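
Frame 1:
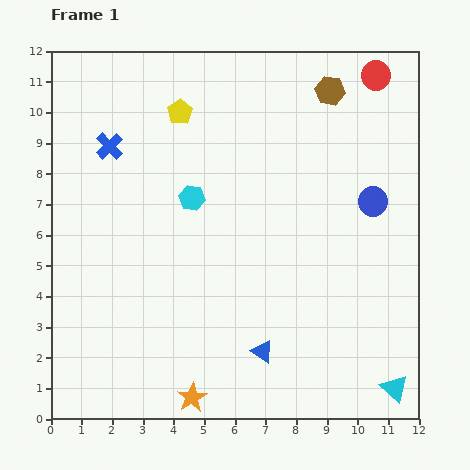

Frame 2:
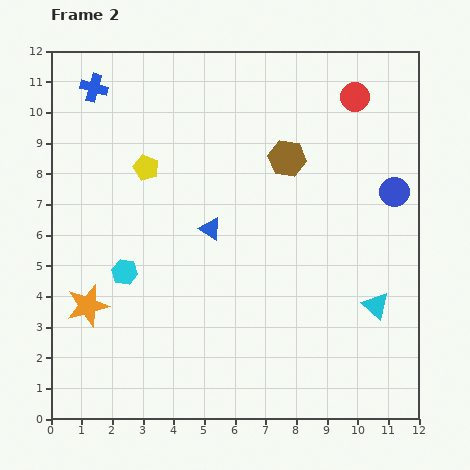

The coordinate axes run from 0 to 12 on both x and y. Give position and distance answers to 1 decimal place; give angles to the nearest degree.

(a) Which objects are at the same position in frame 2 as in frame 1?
none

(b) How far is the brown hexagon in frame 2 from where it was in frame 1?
2.6

The brown hexagon moved from (9.1, 10.7) to (7.7, 8.5), a distance of √(1.4² + 2.2²) ≈ 2.6.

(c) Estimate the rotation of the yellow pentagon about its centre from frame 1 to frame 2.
18° counter-clockwise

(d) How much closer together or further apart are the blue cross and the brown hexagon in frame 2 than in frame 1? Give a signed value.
-0.7

Distance in frame 1: 7.4. Distance in frame 2: 6.7.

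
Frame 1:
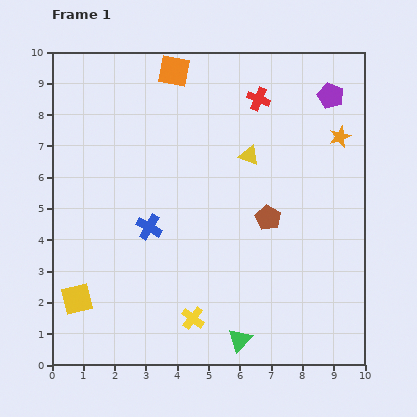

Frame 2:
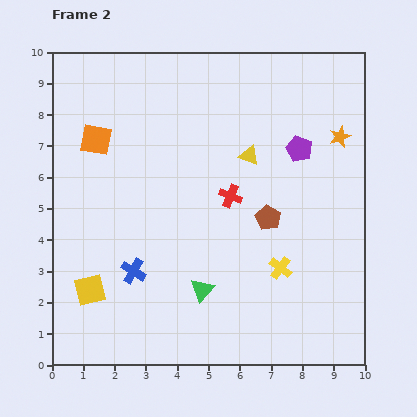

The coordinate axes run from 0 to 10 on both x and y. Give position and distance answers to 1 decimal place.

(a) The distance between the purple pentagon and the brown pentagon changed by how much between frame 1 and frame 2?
-2.0

Distance in frame 1: 4.4. Distance in frame 2: 2.4.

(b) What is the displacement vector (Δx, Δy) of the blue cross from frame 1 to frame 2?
(-0.5, -1.4)

The blue cross was at (3.1, 4.4) in frame 1 and (2.6, 3.0) in frame 2.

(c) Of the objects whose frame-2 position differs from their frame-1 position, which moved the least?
the yellow square

(moved 0.5)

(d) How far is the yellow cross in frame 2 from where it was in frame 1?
3.2

The yellow cross moved from (4.5, 1.5) to (7.3, 3.1), a distance of √(2.8² + 1.6²) ≈ 3.2.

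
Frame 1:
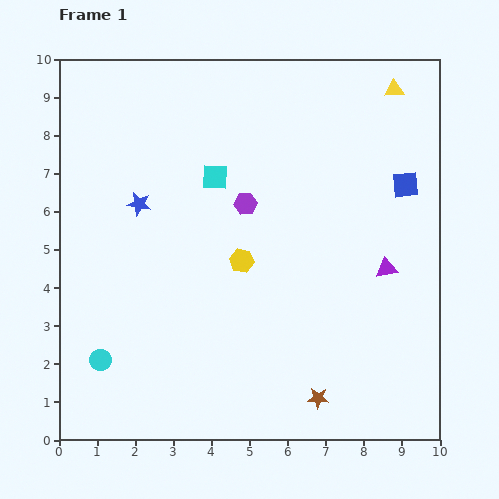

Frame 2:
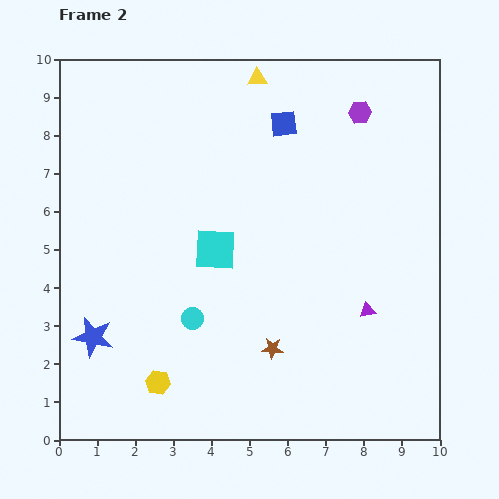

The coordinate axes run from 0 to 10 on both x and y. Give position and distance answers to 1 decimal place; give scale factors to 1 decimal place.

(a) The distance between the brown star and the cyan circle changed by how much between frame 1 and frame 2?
-3.6

Distance in frame 1: 5.8. Distance in frame 2: 2.2.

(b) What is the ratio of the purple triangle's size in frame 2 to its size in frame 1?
0.7×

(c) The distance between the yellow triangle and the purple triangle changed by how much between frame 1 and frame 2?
+2.1

Distance in frame 1: 4.7. Distance in frame 2: 6.8.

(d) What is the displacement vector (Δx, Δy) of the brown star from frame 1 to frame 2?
(-1.2, 1.3)

The brown star was at (6.8, 1.1) in frame 1 and (5.6, 2.4) in frame 2.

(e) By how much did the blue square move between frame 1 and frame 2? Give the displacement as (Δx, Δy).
(-3.2, 1.6)

The blue square was at (9.1, 6.7) in frame 1 and (5.9, 8.3) in frame 2.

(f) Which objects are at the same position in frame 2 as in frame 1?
none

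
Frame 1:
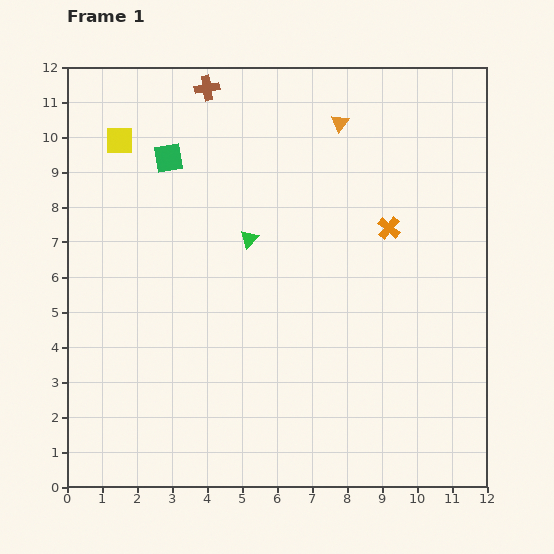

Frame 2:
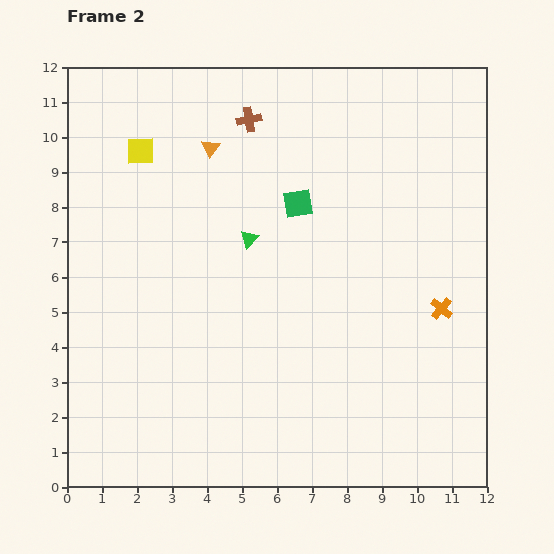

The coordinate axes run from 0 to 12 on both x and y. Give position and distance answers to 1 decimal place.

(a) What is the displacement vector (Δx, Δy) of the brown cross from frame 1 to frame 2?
(1.2, -0.9)

The brown cross was at (4.0, 11.4) in frame 1 and (5.2, 10.5) in frame 2.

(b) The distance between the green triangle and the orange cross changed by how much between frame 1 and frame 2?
+1.9

Distance in frame 1: 4.0. Distance in frame 2: 5.9.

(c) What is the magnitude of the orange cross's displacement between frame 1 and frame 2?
2.7

The orange cross moved from (9.2, 7.4) to (10.7, 5.1), a distance of √(1.5² + 2.3²) ≈ 2.7.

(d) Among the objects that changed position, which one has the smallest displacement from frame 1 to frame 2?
the yellow square

(moved 0.7)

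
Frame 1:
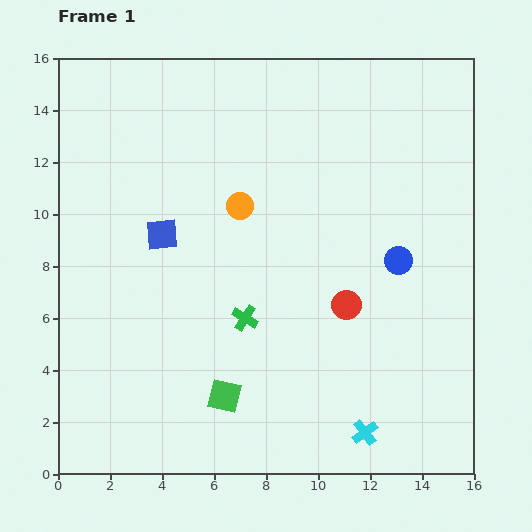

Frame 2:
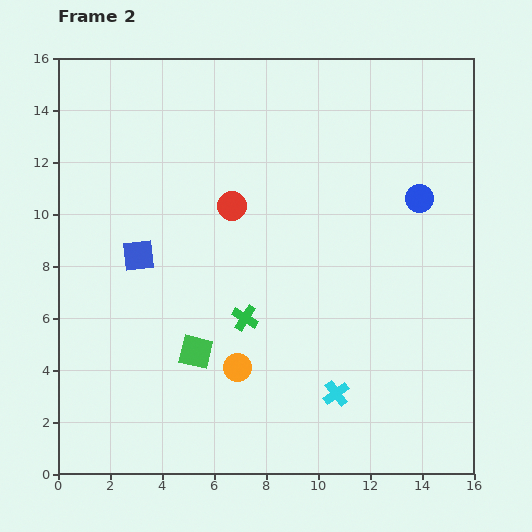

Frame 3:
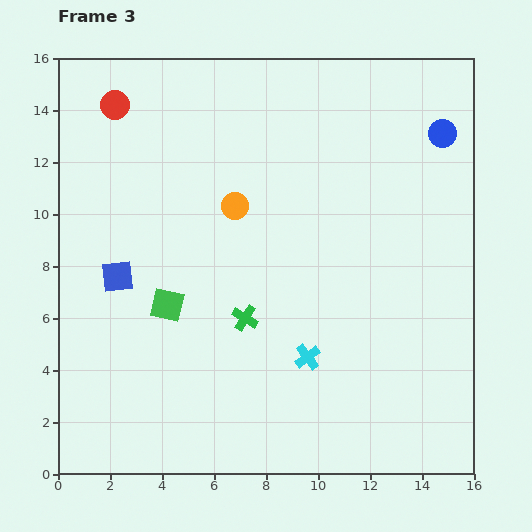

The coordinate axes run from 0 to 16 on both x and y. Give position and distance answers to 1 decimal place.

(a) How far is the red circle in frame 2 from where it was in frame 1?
5.8

The red circle moved from (11.1, 6.5) to (6.7, 10.3), a distance of √(4.4² + 3.8²) ≈ 5.8.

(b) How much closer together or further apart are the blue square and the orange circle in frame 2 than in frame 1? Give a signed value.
+2.5

Distance in frame 1: 3.2. Distance in frame 2: 5.7.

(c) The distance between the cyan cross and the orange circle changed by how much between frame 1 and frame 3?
-3.5

Distance in frame 1: 9.9. Distance in frame 3: 6.4.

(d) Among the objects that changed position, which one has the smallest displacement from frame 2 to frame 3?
the blue square

(moved 1.1)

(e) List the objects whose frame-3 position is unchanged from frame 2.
the green cross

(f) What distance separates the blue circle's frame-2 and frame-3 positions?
2.7

The blue circle moved from (13.9, 10.6) to (14.8, 13.1), a distance of √(0.9² + 2.5²) ≈ 2.7.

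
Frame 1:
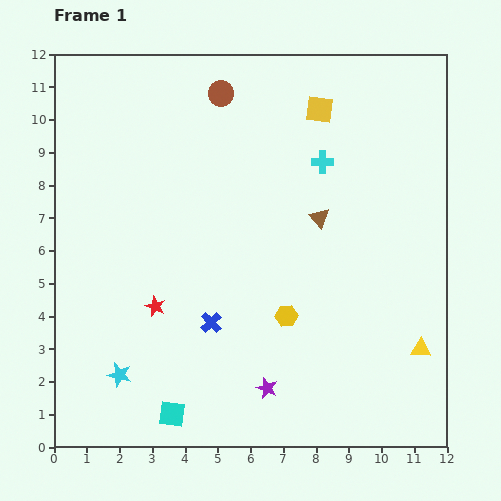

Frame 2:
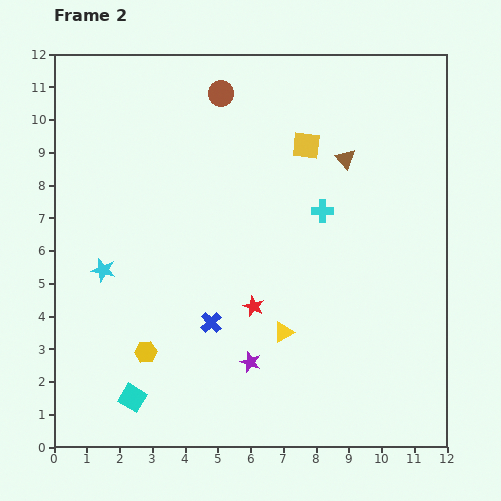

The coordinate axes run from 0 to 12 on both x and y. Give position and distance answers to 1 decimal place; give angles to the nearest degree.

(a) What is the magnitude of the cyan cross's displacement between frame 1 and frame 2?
1.5

The cyan cross moved from (8.2, 8.7) to (8.2, 7.2), a distance of √(0.0² + 1.5²) ≈ 1.5.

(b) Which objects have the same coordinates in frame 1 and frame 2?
the brown circle, the blue cross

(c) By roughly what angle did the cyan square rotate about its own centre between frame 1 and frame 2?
23° clockwise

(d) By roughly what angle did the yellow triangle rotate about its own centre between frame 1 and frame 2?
31° counter-clockwise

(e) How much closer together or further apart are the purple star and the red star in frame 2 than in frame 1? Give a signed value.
-2.5

Distance in frame 1: 4.2. Distance in frame 2: 1.7.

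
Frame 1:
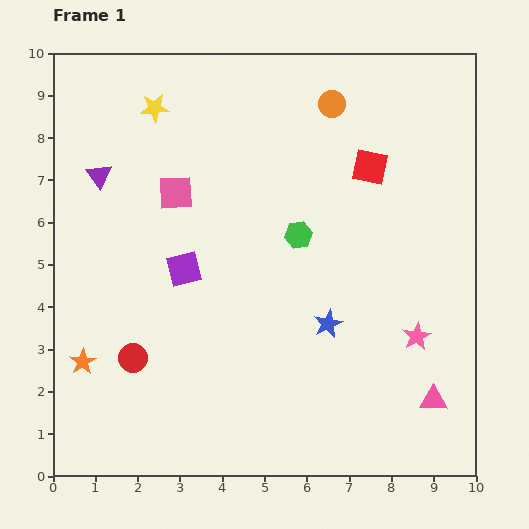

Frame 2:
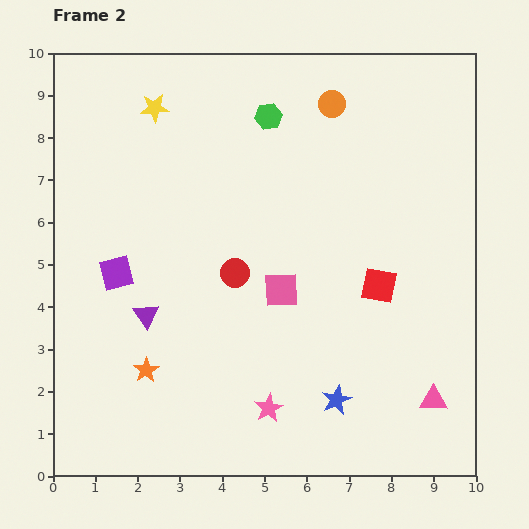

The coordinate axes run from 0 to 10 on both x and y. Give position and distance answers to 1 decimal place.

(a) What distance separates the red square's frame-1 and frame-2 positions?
2.8

The red square moved from (7.5, 7.3) to (7.7, 4.5), a distance of √(0.2² + 2.8²) ≈ 2.8.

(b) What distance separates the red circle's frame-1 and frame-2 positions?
3.1

The red circle moved from (1.9, 2.8) to (4.3, 4.8), a distance of √(2.4² + 2.0²) ≈ 3.1.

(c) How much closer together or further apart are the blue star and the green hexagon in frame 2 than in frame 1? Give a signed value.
+4.7

Distance in frame 1: 2.2. Distance in frame 2: 6.9.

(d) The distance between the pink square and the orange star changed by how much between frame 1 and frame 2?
-0.9

Distance in frame 1: 4.6. Distance in frame 2: 3.7.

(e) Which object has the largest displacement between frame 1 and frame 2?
the pink star

(moved 3.9; next 3.5)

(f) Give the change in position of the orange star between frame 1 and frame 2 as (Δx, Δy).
(1.5, -0.2)

The orange star was at (0.7, 2.7) in frame 1 and (2.2, 2.5) in frame 2.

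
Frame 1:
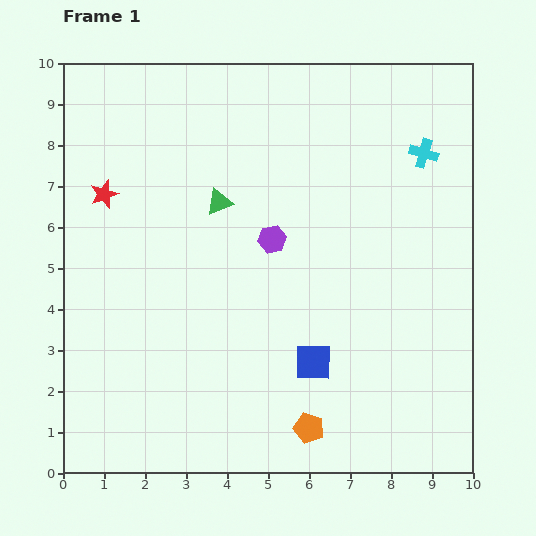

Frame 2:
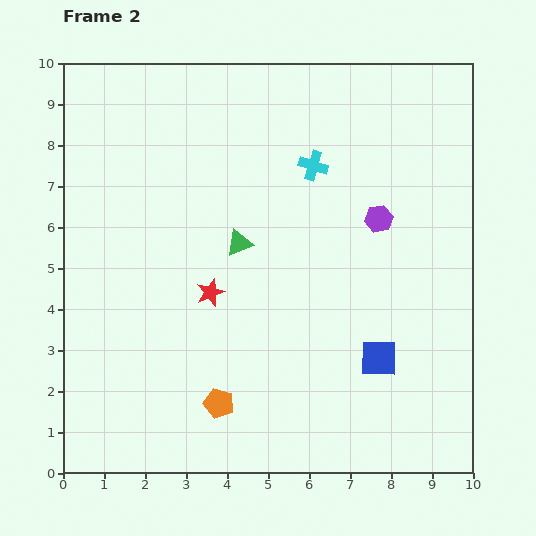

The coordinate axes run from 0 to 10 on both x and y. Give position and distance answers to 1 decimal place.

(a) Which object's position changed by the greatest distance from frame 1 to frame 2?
the red star

(moved 3.5; next 2.7)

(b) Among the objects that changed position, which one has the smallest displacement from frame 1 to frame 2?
the green triangle

(moved 1.1)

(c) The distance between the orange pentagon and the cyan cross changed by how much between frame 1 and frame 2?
-1.1

Distance in frame 1: 7.3. Distance in frame 2: 6.2.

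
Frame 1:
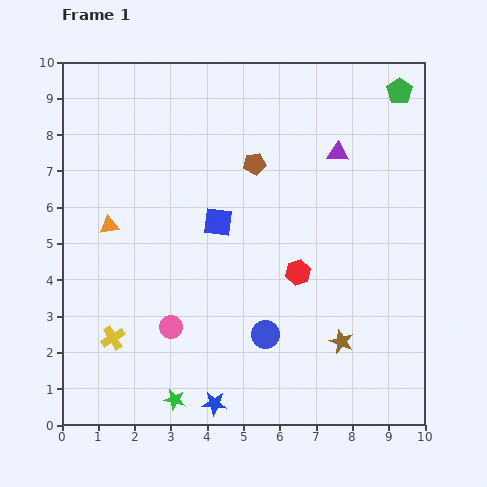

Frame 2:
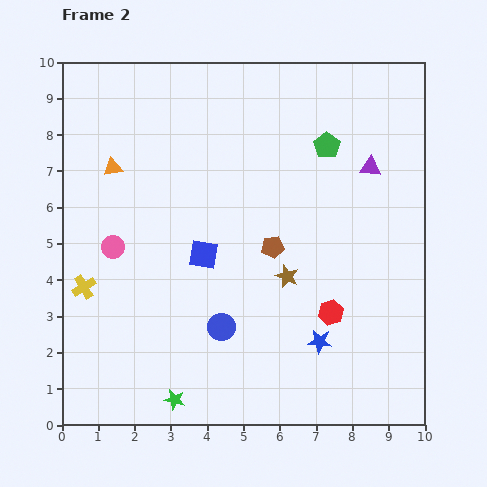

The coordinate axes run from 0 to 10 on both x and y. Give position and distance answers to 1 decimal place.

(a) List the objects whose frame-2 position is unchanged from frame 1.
the green star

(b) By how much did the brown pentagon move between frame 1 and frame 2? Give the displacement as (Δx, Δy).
(0.5, -2.3)

The brown pentagon was at (5.3, 7.2) in frame 1 and (5.8, 4.9) in frame 2.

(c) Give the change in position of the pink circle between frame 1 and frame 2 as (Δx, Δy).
(-1.6, 2.2)

The pink circle was at (3.0, 2.7) in frame 1 and (1.4, 4.9) in frame 2.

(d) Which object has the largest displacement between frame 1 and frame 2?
the blue star

(moved 3.4; next 2.7)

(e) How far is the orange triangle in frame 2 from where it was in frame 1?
1.6

The orange triangle moved from (1.3, 5.5) to (1.4, 7.1), a distance of √(0.1² + 1.6²) ≈ 1.6.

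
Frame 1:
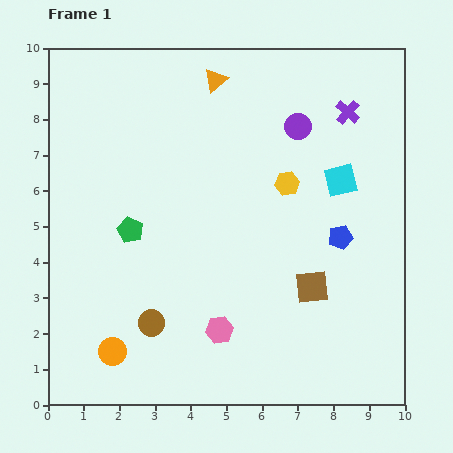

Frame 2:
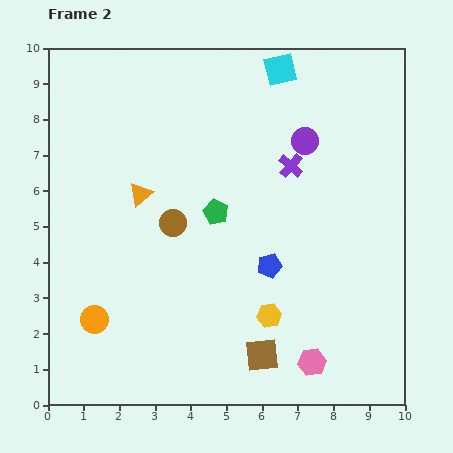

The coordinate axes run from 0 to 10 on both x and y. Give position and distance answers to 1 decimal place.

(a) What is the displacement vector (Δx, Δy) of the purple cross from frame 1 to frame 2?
(-1.6, -1.5)

The purple cross was at (8.4, 8.2) in frame 1 and (6.8, 6.7) in frame 2.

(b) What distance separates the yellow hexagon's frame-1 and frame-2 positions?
3.7

The yellow hexagon moved from (6.7, 6.2) to (6.2, 2.5), a distance of √(0.5² + 3.7²) ≈ 3.7.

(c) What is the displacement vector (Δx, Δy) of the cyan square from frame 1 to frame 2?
(-1.7, 3.1)

The cyan square was at (8.2, 6.3) in frame 1 and (6.5, 9.4) in frame 2.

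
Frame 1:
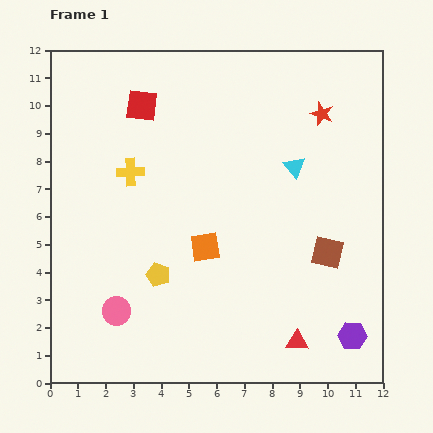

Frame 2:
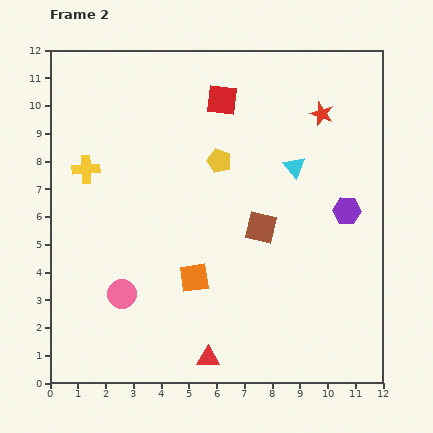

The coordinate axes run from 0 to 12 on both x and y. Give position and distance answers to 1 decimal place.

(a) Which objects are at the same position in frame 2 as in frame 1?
the cyan triangle, the red star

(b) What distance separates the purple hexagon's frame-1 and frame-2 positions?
4.5

The purple hexagon moved from (10.9, 1.7) to (10.7, 6.2), a distance of √(0.2² + 4.5²) ≈ 4.5.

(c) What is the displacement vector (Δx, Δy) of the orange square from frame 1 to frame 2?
(-0.4, -1.1)

The orange square was at (5.6, 4.9) in frame 1 and (5.2, 3.8) in frame 2.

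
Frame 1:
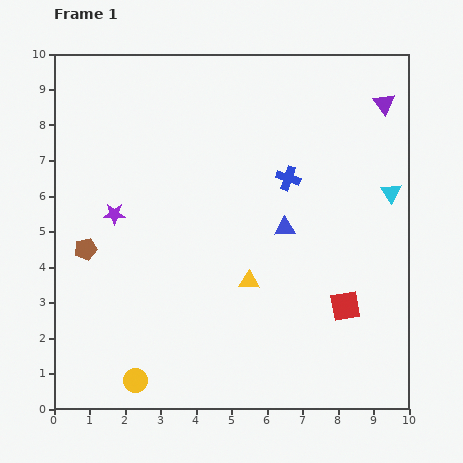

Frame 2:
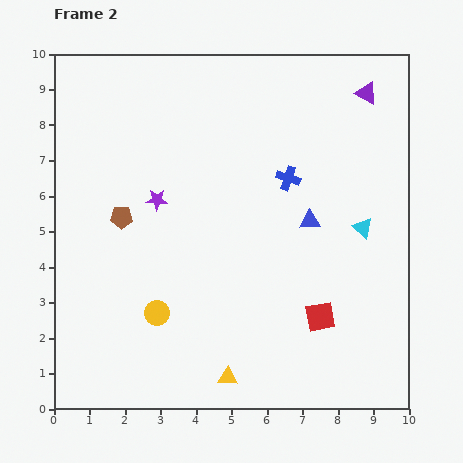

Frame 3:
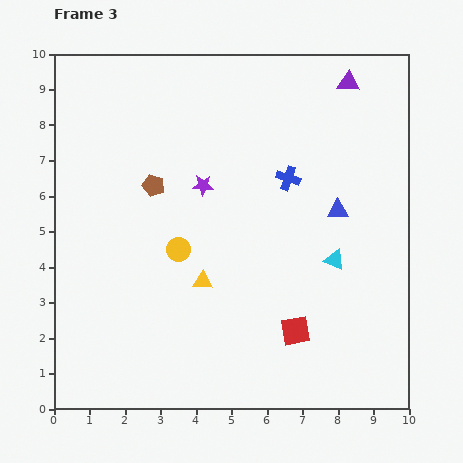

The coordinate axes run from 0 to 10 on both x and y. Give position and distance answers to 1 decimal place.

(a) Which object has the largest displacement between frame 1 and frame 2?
the yellow triangle

(moved 2.8; next 2.0)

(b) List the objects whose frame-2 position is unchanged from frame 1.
the blue cross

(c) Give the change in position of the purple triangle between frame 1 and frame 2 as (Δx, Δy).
(-0.5, 0.3)

The purple triangle was at (9.3, 8.6) in frame 1 and (8.8, 8.9) in frame 2.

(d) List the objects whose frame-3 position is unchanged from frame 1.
the blue cross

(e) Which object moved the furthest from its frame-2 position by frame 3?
the yellow triangle

(moved 2.8; next 1.9)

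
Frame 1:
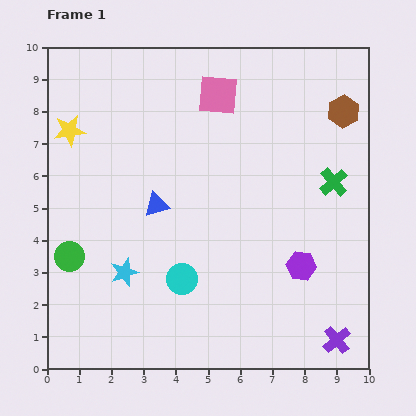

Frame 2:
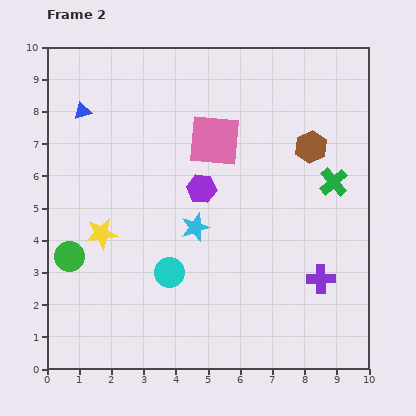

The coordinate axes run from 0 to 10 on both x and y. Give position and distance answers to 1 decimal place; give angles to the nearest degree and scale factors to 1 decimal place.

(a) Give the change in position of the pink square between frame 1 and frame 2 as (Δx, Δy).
(-0.1, -1.4)

The pink square was at (5.3, 8.5) in frame 1 and (5.2, 7.1) in frame 2.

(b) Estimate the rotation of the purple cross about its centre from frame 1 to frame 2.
39° clockwise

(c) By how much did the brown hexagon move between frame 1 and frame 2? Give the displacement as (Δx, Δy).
(-1.0, -1.1)

The brown hexagon was at (9.2, 8.0) in frame 1 and (8.2, 6.9) in frame 2.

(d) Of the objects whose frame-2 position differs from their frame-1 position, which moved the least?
the cyan circle

(moved 0.4)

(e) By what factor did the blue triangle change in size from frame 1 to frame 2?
0.7×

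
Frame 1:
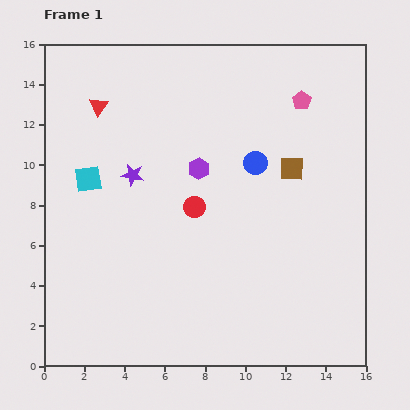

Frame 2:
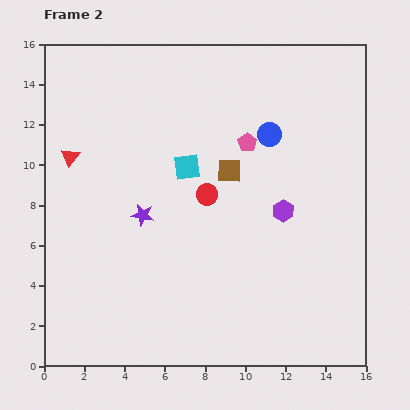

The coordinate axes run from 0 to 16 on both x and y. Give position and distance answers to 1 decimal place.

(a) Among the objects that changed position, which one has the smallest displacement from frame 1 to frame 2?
the red circle

(moved 0.8)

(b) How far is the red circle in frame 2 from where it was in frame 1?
0.8

The red circle moved from (7.5, 7.9) to (8.1, 8.5), a distance of √(0.6² + 0.6²) ≈ 0.8.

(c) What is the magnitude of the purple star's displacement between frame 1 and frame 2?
2.1

The purple star moved from (4.4, 9.5) to (4.9, 7.5), a distance of √(0.5² + 2.0²) ≈ 2.1.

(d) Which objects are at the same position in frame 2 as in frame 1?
none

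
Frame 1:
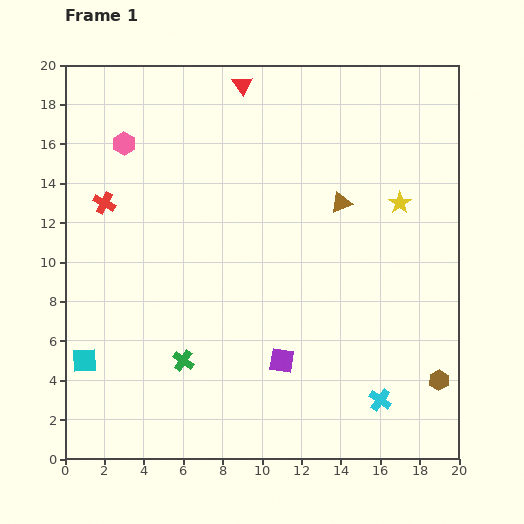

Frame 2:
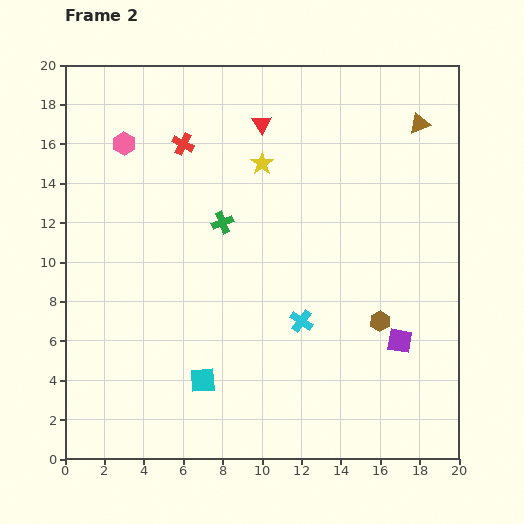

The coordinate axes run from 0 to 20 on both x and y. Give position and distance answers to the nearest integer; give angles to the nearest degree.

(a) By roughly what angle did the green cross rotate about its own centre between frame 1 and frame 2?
34° clockwise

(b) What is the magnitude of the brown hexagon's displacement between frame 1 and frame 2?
4

The brown hexagon moved from (19, 4) to (16, 7), a distance of √(3² + 3²) ≈ 4.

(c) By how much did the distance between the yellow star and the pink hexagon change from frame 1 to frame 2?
-7

Distance in frame 1: 14. Distance in frame 2: 7.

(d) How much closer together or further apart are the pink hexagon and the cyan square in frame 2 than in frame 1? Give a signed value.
+2

Distance in frame 1: 11. Distance in frame 2: 13.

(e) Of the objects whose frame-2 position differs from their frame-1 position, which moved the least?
the red triangle

(moved 2)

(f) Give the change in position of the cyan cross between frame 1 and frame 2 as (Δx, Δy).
(-4, 4)

The cyan cross was at (16, 3) in frame 1 and (12, 7) in frame 2.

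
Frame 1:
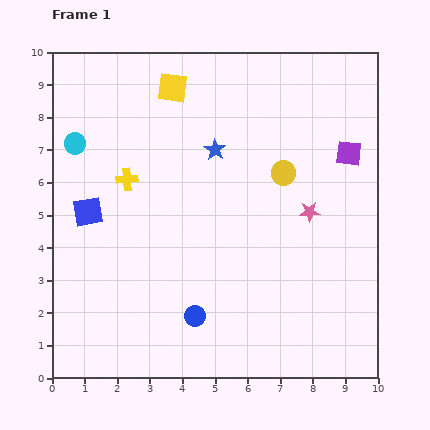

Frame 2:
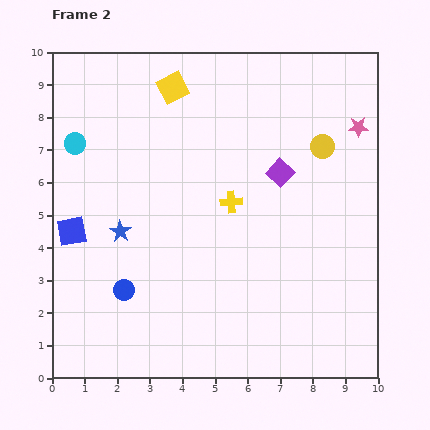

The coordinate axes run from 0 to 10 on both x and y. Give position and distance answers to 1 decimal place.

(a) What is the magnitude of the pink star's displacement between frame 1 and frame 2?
3.0

The pink star moved from (7.9, 5.1) to (9.4, 7.7), a distance of √(1.5² + 2.6²) ≈ 3.0.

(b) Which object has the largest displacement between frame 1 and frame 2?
the blue star

(moved 3.8; next 3.3)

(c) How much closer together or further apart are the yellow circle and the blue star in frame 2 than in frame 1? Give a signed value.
+4.5

Distance in frame 1: 2.2. Distance in frame 2: 6.7.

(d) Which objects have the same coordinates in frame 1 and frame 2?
the yellow square, the cyan circle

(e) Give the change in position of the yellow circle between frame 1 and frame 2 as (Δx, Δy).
(1.2, 0.8)

The yellow circle was at (7.1, 6.3) in frame 1 and (8.3, 7.1) in frame 2.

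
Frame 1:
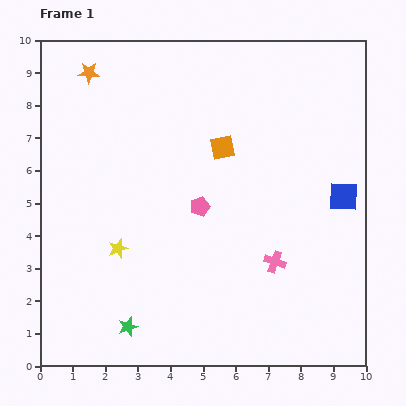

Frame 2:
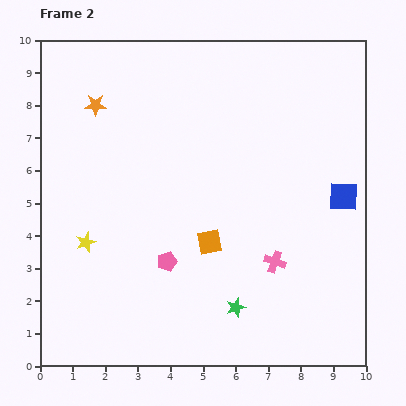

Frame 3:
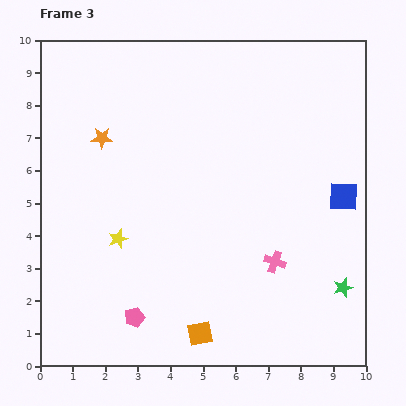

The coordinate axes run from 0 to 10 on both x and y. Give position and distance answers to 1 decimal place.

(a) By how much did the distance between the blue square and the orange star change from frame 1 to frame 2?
-0.6

Distance in frame 1: 8.7. Distance in frame 2: 8.1.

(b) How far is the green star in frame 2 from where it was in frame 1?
3.4

The green star moved from (2.7, 1.2) to (6.0, 1.8), a distance of √(3.3² + 0.6²) ≈ 3.4.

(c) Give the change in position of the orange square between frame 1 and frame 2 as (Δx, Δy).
(-0.4, -2.9)

The orange square was at (5.6, 6.7) in frame 1 and (5.2, 3.8) in frame 2.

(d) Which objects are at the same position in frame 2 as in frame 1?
the blue square, the pink cross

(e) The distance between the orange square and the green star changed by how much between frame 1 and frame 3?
-1.6

Distance in frame 1: 6.2. Distance in frame 3: 4.6.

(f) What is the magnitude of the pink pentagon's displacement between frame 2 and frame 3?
2.0

The pink pentagon moved from (3.9, 3.2) to (2.9, 1.5), a distance of √(1.0² + 1.7²) ≈ 2.0.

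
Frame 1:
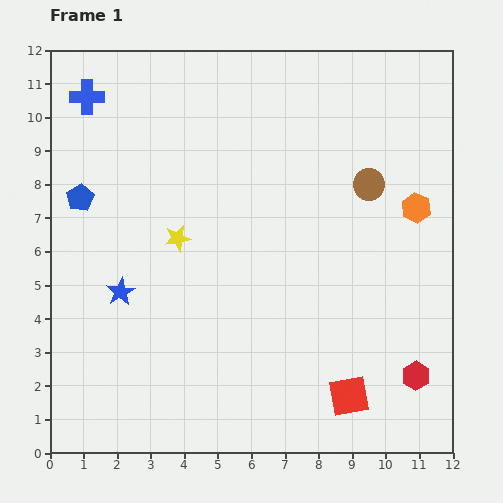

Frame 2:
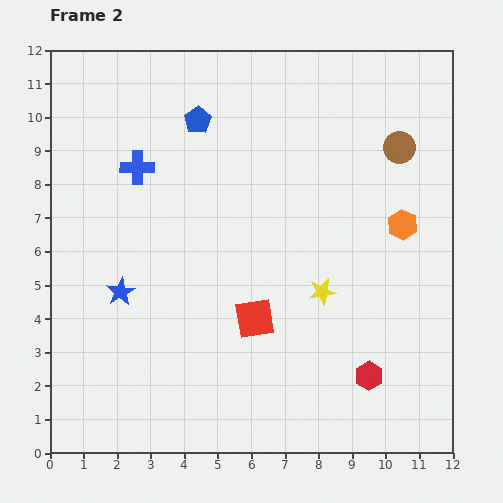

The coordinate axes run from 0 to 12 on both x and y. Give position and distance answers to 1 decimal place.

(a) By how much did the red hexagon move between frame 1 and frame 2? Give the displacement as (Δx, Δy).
(-1.4, 0.0)

The red hexagon was at (10.9, 2.3) in frame 1 and (9.5, 2.3) in frame 2.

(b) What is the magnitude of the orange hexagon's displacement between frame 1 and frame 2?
0.6

The orange hexagon moved from (10.9, 7.3) to (10.5, 6.8), a distance of √(0.4² + 0.5²) ≈ 0.6.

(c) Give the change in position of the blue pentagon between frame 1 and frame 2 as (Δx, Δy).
(3.5, 2.3)

The blue pentagon was at (0.9, 7.6) in frame 1 and (4.4, 9.9) in frame 2.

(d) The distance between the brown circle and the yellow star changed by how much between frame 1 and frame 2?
-1.0

Distance in frame 1: 5.9. Distance in frame 2: 4.9.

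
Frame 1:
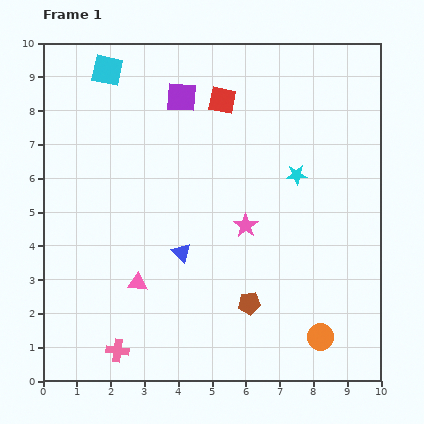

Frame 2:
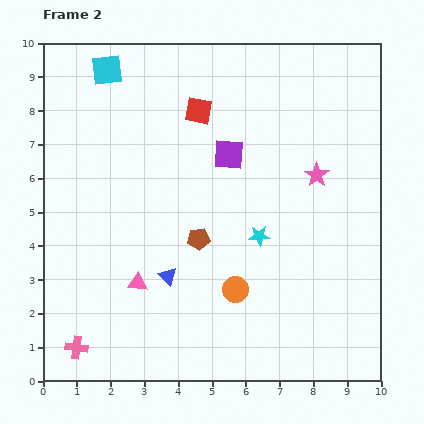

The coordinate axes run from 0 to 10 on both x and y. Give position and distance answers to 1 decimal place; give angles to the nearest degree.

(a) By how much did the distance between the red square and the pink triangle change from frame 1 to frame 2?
-0.6

Distance in frame 1: 6.0. Distance in frame 2: 5.4.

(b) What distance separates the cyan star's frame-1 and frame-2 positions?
2.1

The cyan star moved from (7.5, 6.1) to (6.4, 4.3), a distance of √(1.1² + 1.8²) ≈ 2.1.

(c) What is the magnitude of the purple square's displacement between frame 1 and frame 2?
2.2

The purple square moved from (4.1, 8.4) to (5.5, 6.7), a distance of √(1.4² + 1.7²) ≈ 2.2.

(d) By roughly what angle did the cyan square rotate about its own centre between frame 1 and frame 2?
20° counter-clockwise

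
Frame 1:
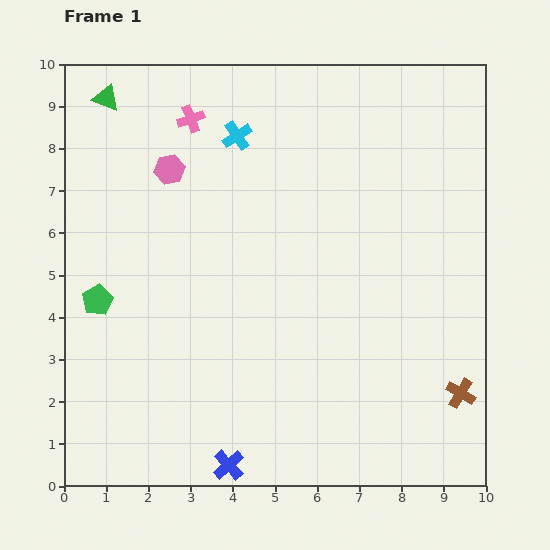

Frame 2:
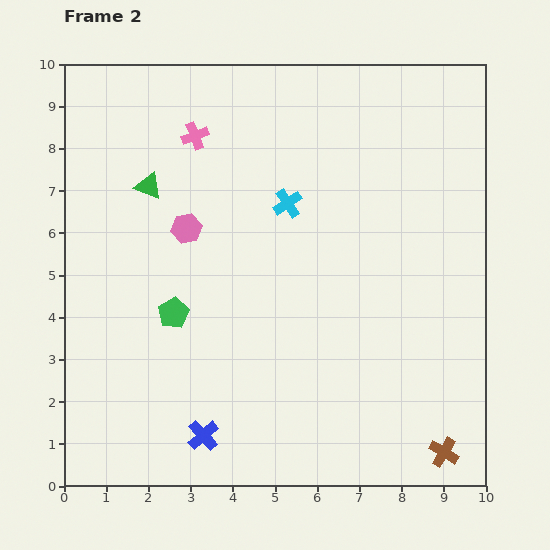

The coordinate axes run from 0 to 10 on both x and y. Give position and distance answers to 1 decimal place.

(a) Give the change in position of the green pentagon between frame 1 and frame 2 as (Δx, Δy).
(1.8, -0.3)

The green pentagon was at (0.8, 4.4) in frame 1 and (2.6, 4.1) in frame 2.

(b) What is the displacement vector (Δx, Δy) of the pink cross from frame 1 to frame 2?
(0.1, -0.4)

The pink cross was at (3.0, 8.7) in frame 1 and (3.1, 8.3) in frame 2.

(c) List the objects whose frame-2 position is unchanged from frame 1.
none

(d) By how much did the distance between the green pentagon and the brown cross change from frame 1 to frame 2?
-1.7

Distance in frame 1: 8.9. Distance in frame 2: 7.2.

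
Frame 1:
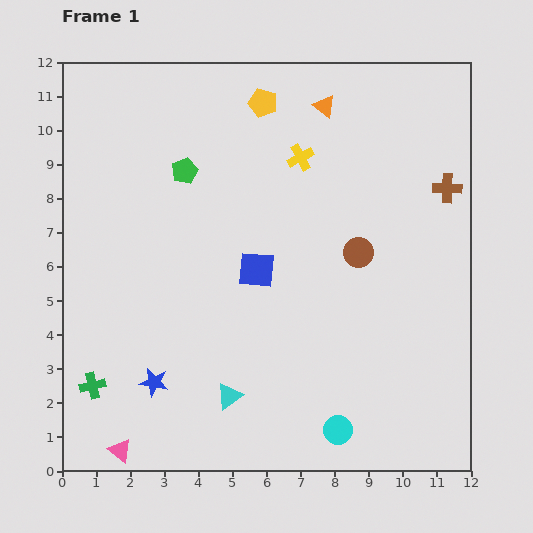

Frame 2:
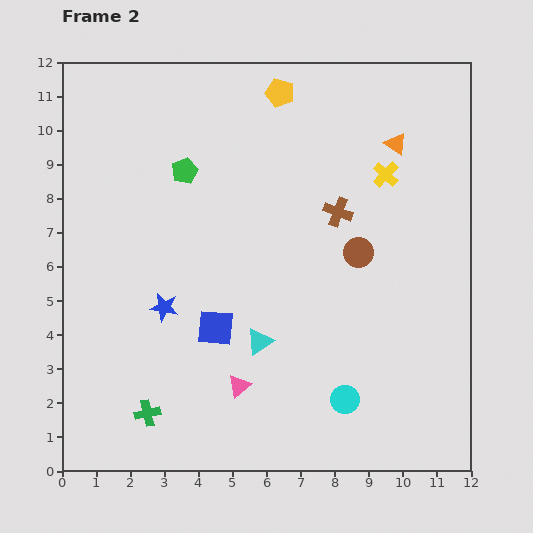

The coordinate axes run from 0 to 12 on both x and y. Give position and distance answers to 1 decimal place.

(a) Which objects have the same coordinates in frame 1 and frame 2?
the green pentagon, the brown circle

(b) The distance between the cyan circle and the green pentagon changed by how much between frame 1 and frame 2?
-0.6

Distance in frame 1: 8.8. Distance in frame 2: 8.2.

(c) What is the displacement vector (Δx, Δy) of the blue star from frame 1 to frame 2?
(0.3, 2.2)

The blue star was at (2.7, 2.6) in frame 1 and (3.0, 4.8) in frame 2.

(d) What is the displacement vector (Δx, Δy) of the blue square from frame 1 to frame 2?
(-1.2, -1.7)

The blue square was at (5.7, 5.9) in frame 1 and (4.5, 4.2) in frame 2.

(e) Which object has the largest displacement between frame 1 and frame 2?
the pink triangle

(moved 4.0; next 3.3)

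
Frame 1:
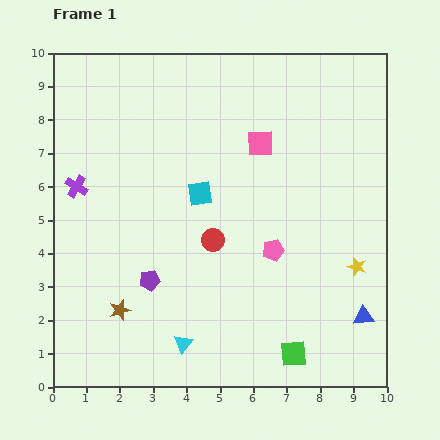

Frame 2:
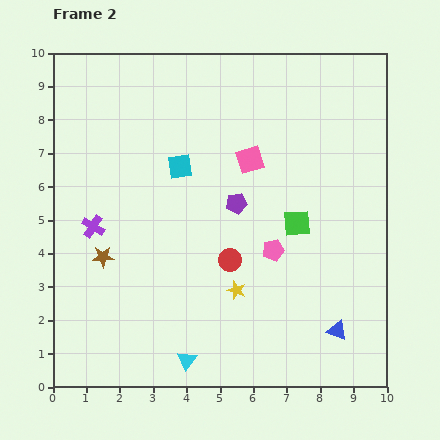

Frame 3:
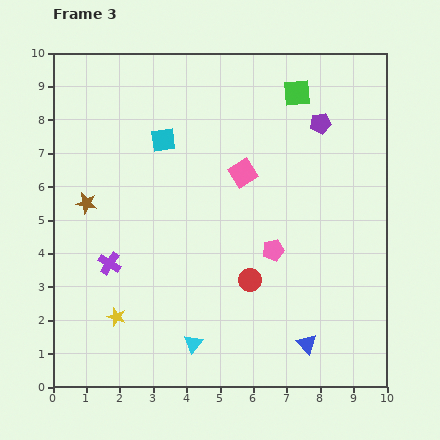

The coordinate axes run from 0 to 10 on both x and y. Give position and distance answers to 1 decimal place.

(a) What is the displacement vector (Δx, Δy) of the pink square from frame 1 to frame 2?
(-0.3, -0.5)

The pink square was at (6.2, 7.3) in frame 1 and (5.9, 6.8) in frame 2.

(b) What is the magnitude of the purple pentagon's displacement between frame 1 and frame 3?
6.9

The purple pentagon moved from (2.9, 3.2) to (8.0, 7.9), a distance of √(5.1² + 4.7²) ≈ 6.9.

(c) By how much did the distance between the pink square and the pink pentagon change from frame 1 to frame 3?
-0.7

Distance in frame 1: 3.2. Distance in frame 3: 2.5.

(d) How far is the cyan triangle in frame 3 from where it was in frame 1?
0.3

The cyan triangle moved from (3.9, 1.3) to (4.2, 1.3), a distance of √(0.3² + 0.0²) ≈ 0.3.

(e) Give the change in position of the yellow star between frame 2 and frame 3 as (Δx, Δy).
(-3.6, -0.8)

The yellow star was at (5.5, 2.9) in frame 2 and (1.9, 2.1) in frame 3.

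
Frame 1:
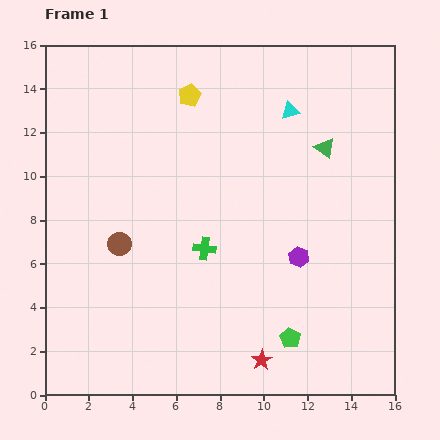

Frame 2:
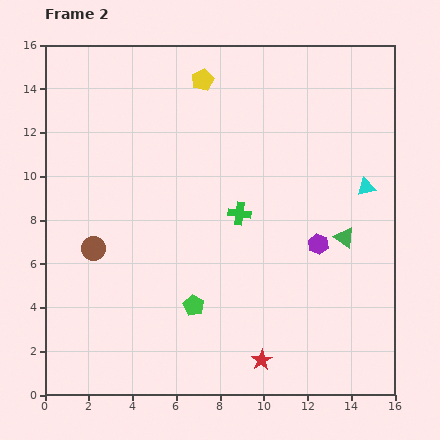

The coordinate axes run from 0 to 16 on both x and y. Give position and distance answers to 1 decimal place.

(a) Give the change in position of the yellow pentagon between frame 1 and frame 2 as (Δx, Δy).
(0.6, 0.7)

The yellow pentagon was at (6.6, 13.7) in frame 1 and (7.2, 14.4) in frame 2.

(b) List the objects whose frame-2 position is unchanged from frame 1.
the red star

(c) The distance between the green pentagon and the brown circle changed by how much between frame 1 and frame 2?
-3.6

Distance in frame 1: 8.9. Distance in frame 2: 5.3.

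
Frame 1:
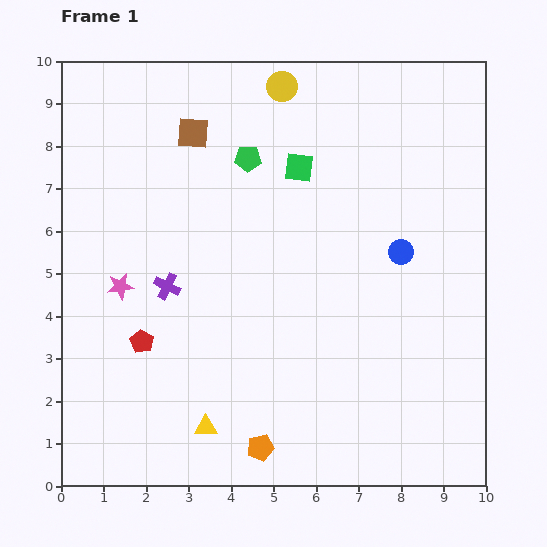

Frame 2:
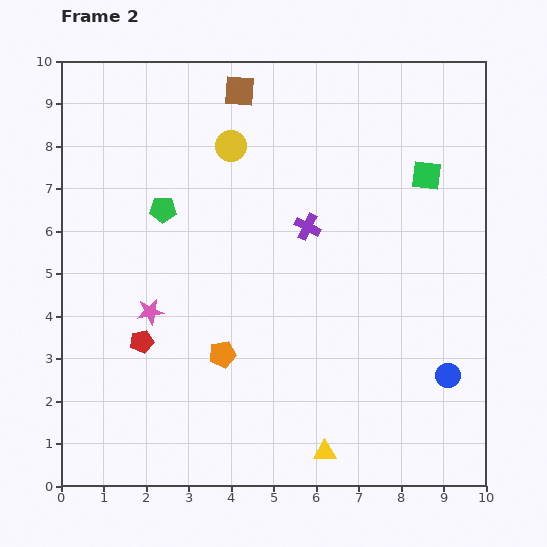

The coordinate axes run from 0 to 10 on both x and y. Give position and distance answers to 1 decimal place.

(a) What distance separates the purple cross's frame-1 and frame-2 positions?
3.6

The purple cross moved from (2.5, 4.7) to (5.8, 6.1), a distance of √(3.3² + 1.4²) ≈ 3.6.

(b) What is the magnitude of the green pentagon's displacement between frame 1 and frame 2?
2.3

The green pentagon moved from (4.4, 7.7) to (2.4, 6.5), a distance of √(2.0² + 1.2²) ≈ 2.3.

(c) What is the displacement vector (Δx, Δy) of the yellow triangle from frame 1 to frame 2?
(2.8, -0.6)

The yellow triangle was at (3.4, 1.4) in frame 1 and (6.2, 0.8) in frame 2.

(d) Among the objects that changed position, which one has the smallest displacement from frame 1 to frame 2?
the pink star

(moved 0.9)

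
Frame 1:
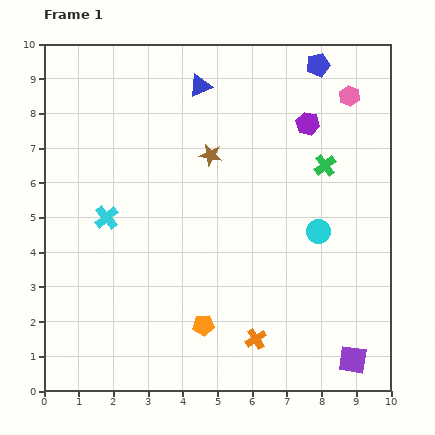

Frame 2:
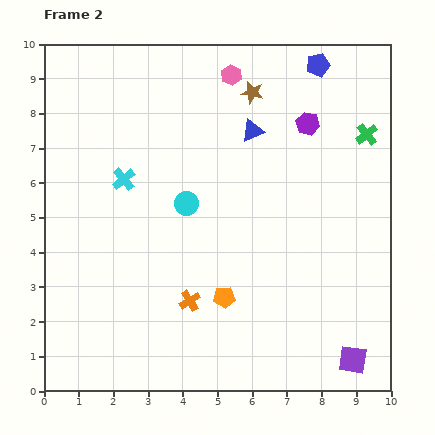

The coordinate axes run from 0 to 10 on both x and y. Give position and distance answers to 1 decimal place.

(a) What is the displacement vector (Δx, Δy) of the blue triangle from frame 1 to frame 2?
(1.5, -1.3)

The blue triangle was at (4.5, 8.8) in frame 1 and (6.0, 7.5) in frame 2.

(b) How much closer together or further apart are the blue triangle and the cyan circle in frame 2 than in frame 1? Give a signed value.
-2.6

Distance in frame 1: 5.4. Distance in frame 2: 2.8.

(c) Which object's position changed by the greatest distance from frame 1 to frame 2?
the cyan circle

(moved 3.9; next 3.5)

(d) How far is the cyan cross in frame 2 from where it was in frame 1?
1.2

The cyan cross moved from (1.8, 5.0) to (2.3, 6.1), a distance of √(0.5² + 1.1²) ≈ 1.2.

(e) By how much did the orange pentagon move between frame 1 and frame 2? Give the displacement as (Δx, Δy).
(0.6, 0.8)

The orange pentagon was at (4.6, 1.9) in frame 1 and (5.2, 2.7) in frame 2.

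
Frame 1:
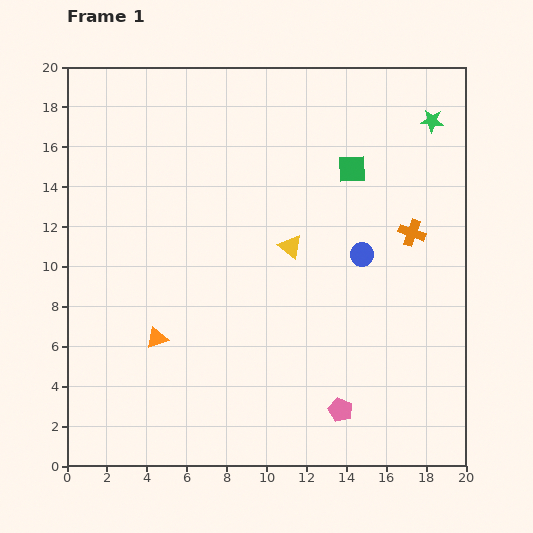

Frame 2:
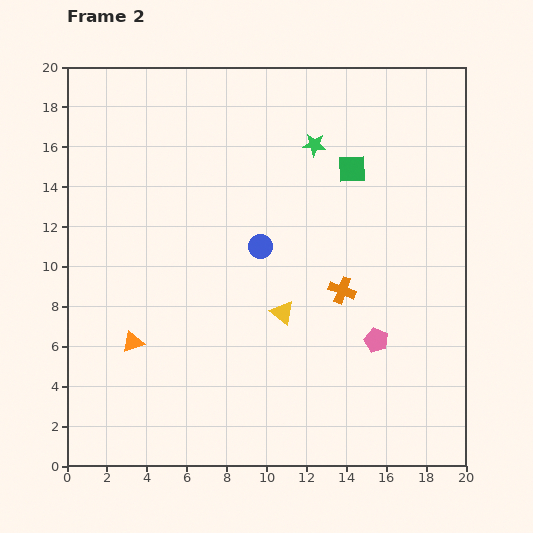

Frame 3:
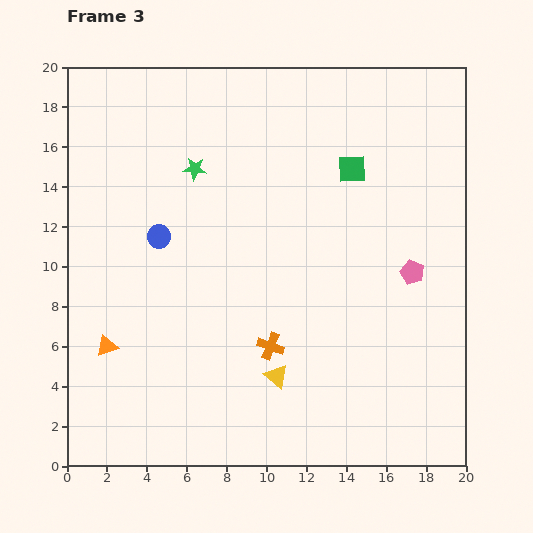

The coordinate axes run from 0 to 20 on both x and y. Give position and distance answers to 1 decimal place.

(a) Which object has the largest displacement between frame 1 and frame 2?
the green star

(moved 6.0; next 5.1)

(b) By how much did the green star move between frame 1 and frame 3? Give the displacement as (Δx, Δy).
(-11.9, -2.4)

The green star was at (18.3, 17.3) in frame 1 and (6.4, 14.9) in frame 3.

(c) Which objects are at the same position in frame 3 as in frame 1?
the green square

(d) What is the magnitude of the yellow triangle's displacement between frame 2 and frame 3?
3.2

The yellow triangle moved from (10.8, 7.7) to (10.5, 4.5), a distance of √(0.3² + 3.2²) ≈ 3.2.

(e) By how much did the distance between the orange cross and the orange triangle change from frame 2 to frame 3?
-2.6

Distance in frame 2: 10.8. Distance in frame 3: 8.2.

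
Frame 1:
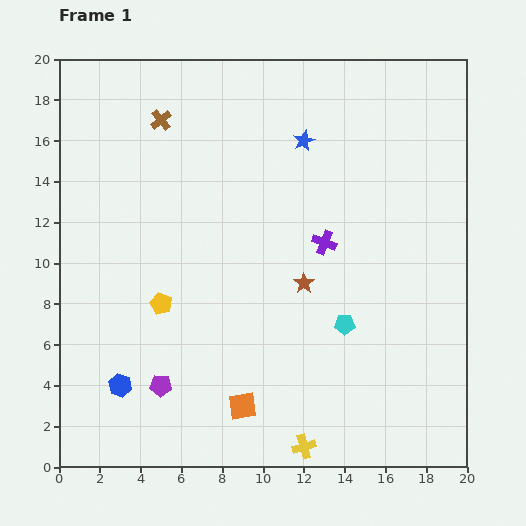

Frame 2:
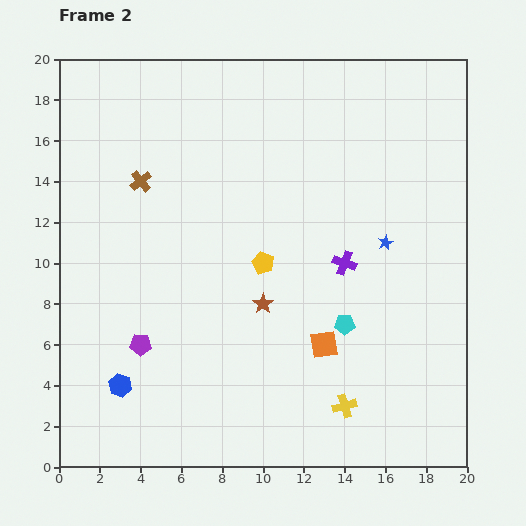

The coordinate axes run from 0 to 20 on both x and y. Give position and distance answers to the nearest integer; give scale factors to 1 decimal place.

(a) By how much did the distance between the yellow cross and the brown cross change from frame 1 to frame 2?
-2

Distance in frame 1: 17. Distance in frame 2: 15.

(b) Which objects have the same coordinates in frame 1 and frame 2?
the cyan pentagon, the blue hexagon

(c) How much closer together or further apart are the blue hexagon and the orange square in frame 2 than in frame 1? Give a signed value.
+4

Distance in frame 1: 6. Distance in frame 2: 10.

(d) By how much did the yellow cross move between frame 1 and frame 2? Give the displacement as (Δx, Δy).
(2, 2)

The yellow cross was at (12, 1) in frame 1 and (14, 3) in frame 2.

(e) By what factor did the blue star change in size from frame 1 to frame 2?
0.7×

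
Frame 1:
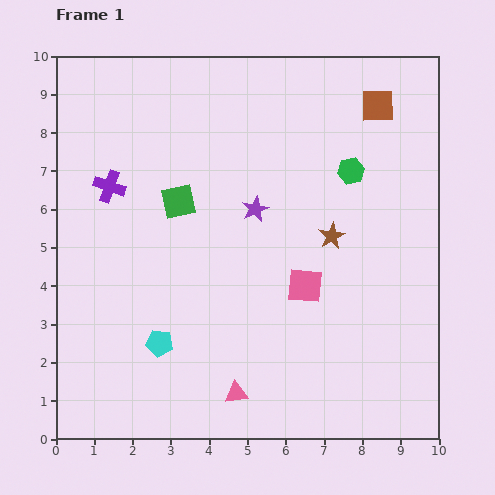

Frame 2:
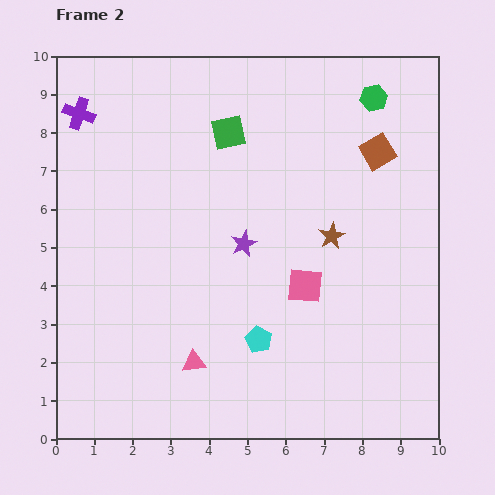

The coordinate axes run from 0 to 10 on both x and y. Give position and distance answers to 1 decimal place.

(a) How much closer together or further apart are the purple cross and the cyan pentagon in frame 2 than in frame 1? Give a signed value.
+3.2

Distance in frame 1: 4.3. Distance in frame 2: 7.5.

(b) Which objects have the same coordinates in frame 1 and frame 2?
the brown star, the pink square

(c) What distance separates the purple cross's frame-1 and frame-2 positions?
2.1

The purple cross moved from (1.4, 6.6) to (0.6, 8.5), a distance of √(0.8² + 1.9²) ≈ 2.1.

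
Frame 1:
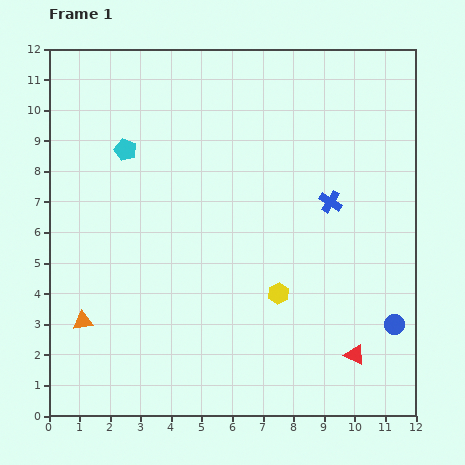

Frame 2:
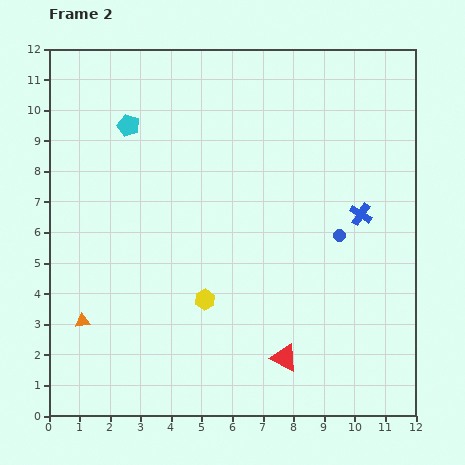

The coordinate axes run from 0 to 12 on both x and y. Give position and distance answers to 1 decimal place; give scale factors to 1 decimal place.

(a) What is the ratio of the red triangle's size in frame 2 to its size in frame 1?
1.3×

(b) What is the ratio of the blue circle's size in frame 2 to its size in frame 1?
0.6×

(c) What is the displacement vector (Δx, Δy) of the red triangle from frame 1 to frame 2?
(-2.3, -0.1)

The red triangle was at (10.0, 2.0) in frame 1 and (7.7, 1.9) in frame 2.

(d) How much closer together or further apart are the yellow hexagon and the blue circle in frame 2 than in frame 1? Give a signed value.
+1.0

Distance in frame 1: 3.9. Distance in frame 2: 4.9.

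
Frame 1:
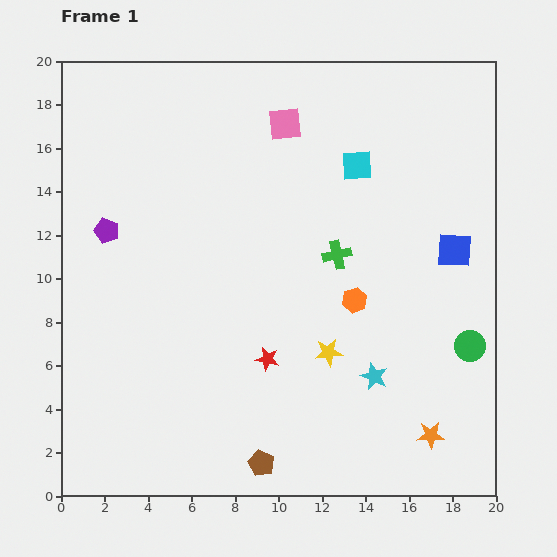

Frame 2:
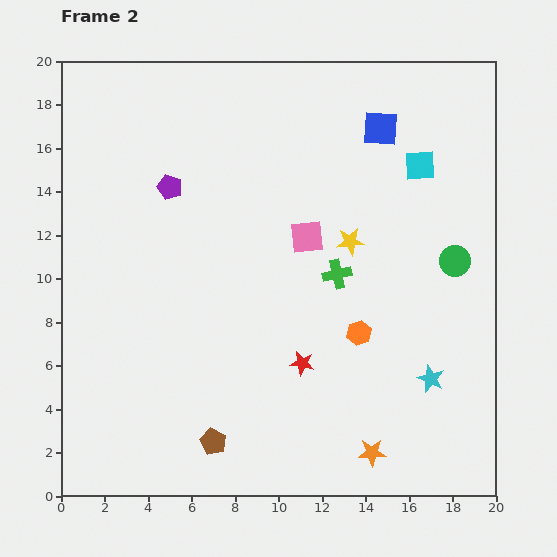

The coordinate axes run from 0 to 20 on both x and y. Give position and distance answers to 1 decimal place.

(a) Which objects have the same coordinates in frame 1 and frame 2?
none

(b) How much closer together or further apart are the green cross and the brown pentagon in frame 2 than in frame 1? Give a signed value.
-0.6

Distance in frame 1: 10.2. Distance in frame 2: 9.6.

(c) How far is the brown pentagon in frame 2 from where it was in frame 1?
2.4

The brown pentagon moved from (9.2, 1.5) to (7.0, 2.5), a distance of √(2.2² + 1.0²) ≈ 2.4.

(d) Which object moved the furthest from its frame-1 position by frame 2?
the blue square

(moved 6.6; next 5.3)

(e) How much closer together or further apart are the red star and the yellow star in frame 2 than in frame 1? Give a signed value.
+3.2

Distance in frame 1: 2.8. Distance in frame 2: 6.0.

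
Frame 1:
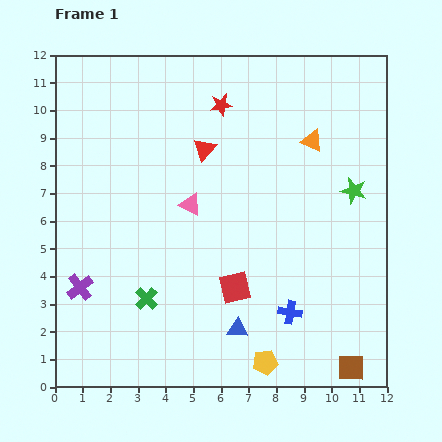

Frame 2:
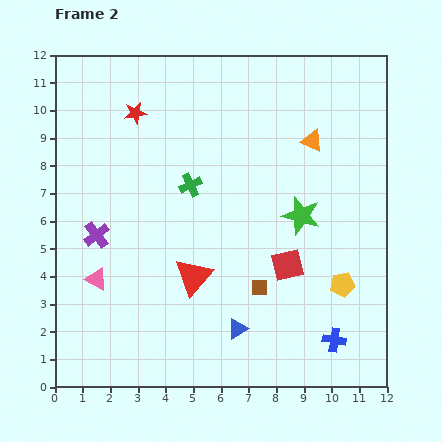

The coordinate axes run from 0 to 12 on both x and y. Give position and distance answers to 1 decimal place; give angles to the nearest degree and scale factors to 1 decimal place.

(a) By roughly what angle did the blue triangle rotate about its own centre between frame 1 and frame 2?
37° counter-clockwise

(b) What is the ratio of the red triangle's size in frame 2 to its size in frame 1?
1.6×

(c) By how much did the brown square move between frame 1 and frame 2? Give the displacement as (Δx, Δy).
(-3.3, 2.9)

The brown square was at (10.7, 0.7) in frame 1 and (7.4, 3.6) in frame 2.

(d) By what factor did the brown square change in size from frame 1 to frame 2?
0.6×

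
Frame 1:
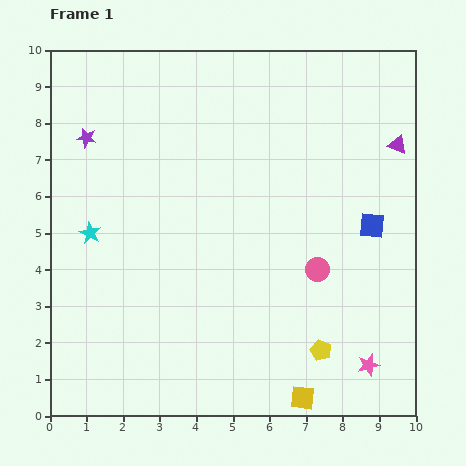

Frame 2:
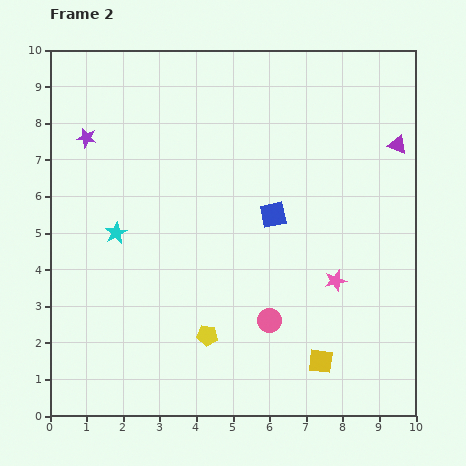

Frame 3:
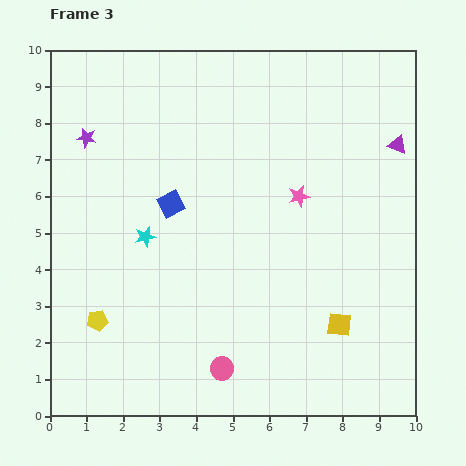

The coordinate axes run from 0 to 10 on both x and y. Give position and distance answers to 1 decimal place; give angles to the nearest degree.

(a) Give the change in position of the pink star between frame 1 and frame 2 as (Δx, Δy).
(-0.9, 2.3)

The pink star was at (8.7, 1.4) in frame 1 and (7.8, 3.7) in frame 2.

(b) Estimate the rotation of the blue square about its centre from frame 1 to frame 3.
32° counter-clockwise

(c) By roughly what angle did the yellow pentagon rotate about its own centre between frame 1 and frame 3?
30° counter-clockwise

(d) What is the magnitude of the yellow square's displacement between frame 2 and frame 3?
1.1

The yellow square moved from (7.4, 1.5) to (7.9, 2.5), a distance of √(0.5² + 1.0²) ≈ 1.1.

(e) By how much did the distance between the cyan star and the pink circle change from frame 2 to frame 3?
-0.6

Distance in frame 2: 4.8. Distance in frame 3: 4.2.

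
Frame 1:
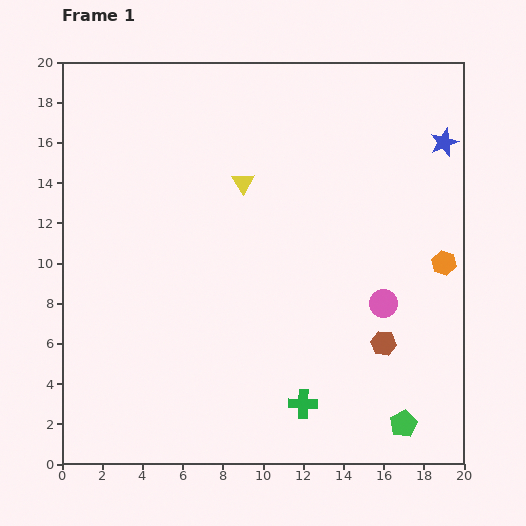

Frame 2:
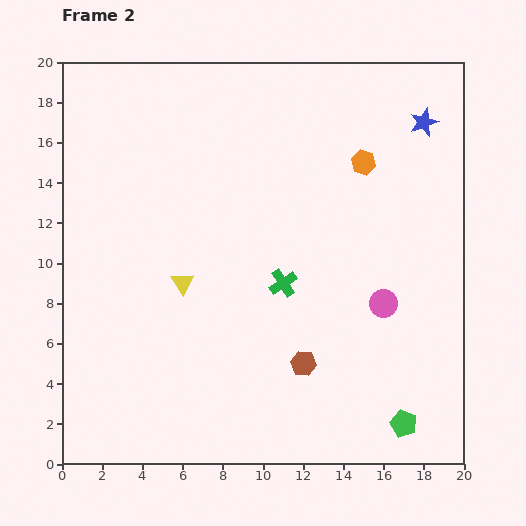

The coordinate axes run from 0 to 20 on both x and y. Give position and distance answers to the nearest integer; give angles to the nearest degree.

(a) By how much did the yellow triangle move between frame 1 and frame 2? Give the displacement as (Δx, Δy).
(-3, -5)

The yellow triangle was at (9, 14) in frame 1 and (6, 9) in frame 2.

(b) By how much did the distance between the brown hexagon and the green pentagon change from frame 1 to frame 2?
+2

Distance in frame 1: 4. Distance in frame 2: 6.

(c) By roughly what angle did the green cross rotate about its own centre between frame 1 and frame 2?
36° counter-clockwise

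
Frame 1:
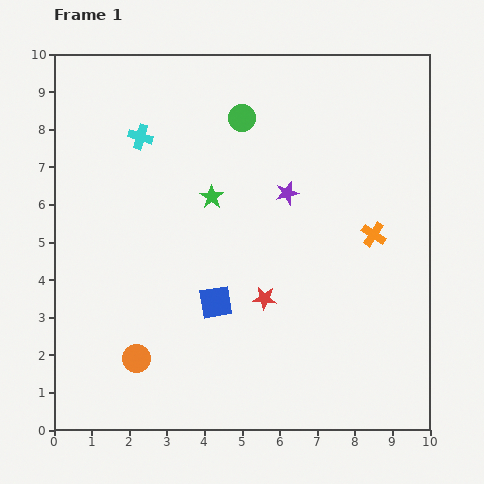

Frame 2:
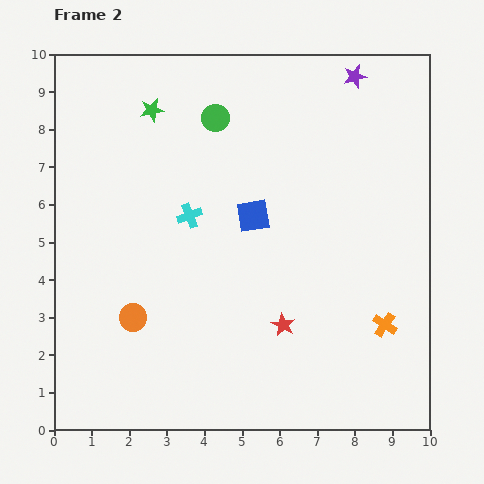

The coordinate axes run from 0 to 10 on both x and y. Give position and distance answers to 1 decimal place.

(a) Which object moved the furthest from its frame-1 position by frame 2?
the purple star

(moved 3.6; next 2.8)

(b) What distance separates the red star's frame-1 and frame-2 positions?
0.9

The red star moved from (5.6, 3.5) to (6.1, 2.8), a distance of √(0.5² + 0.7²) ≈ 0.9.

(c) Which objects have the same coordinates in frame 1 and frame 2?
none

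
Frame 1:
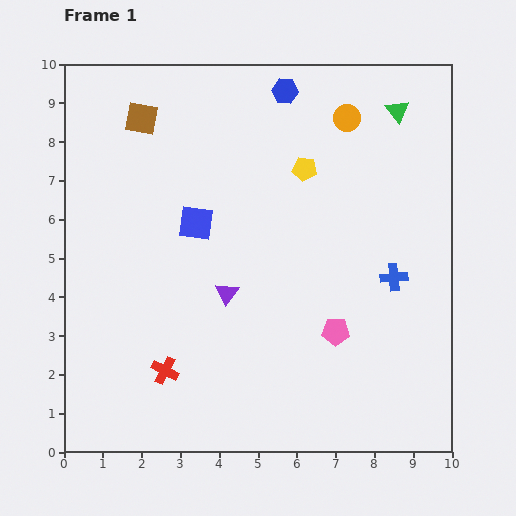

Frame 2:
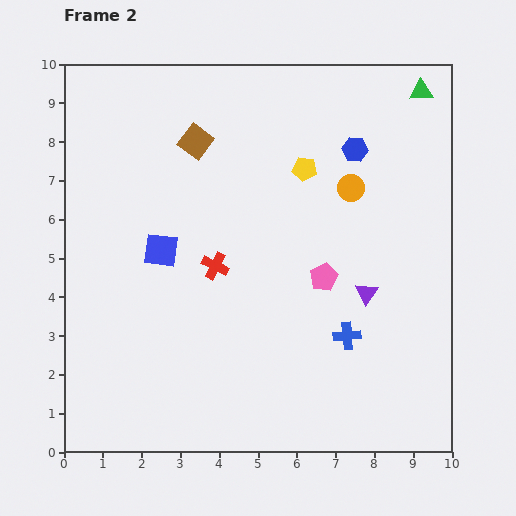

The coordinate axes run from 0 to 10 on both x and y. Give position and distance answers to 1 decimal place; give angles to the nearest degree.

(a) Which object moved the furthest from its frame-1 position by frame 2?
the purple triangle

(moved 3.6; next 3.0)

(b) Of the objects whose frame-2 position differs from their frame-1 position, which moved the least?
the green triangle

(moved 0.8)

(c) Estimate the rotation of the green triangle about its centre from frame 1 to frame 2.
53° counter-clockwise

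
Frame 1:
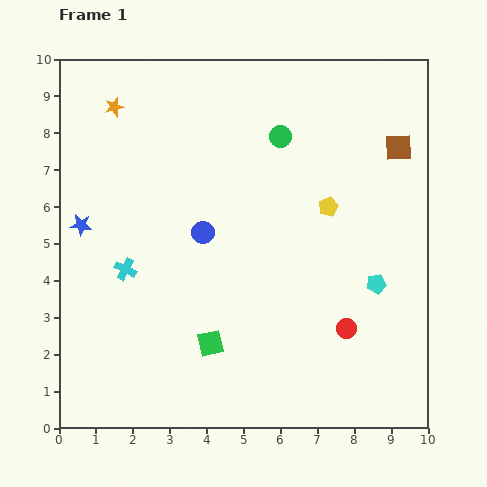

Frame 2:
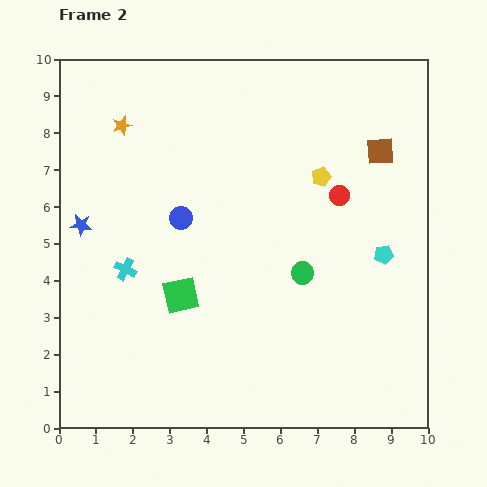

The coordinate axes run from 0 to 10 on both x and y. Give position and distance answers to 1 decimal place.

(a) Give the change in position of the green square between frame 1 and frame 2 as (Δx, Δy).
(-0.8, 1.3)

The green square was at (4.1, 2.3) in frame 1 and (3.3, 3.6) in frame 2.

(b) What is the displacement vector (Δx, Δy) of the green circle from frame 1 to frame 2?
(0.6, -3.7)

The green circle was at (6.0, 7.9) in frame 1 and (6.6, 4.2) in frame 2.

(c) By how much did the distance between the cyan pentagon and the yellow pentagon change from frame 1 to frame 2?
+0.2

Distance in frame 1: 2.5. Distance in frame 2: 2.7.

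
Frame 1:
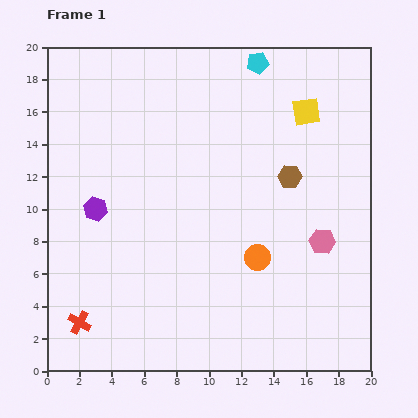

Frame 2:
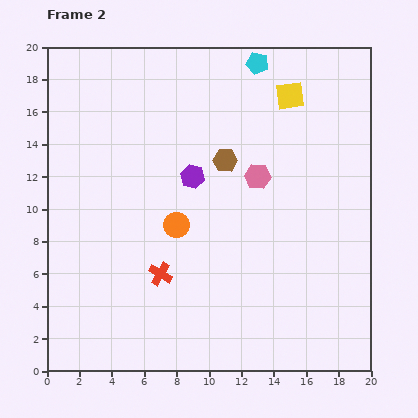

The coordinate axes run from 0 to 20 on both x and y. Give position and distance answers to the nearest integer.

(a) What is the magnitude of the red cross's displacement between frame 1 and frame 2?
6

The red cross moved from (2, 3) to (7, 6), a distance of √(5² + 3²) ≈ 6.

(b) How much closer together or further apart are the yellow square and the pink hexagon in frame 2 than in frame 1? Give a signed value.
-3

Distance in frame 1: 8. Distance in frame 2: 5.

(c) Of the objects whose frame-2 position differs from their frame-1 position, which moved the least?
the yellow square

(moved 1)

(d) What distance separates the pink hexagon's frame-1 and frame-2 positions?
6

The pink hexagon moved from (17, 8) to (13, 12), a distance of √(4² + 4²) ≈ 6.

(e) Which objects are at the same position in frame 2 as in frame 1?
the cyan pentagon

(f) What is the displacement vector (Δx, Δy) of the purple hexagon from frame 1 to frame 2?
(6, 2)

The purple hexagon was at (3, 10) in frame 1 and (9, 12) in frame 2.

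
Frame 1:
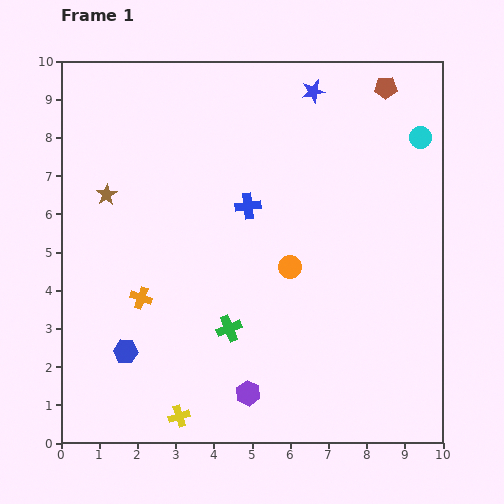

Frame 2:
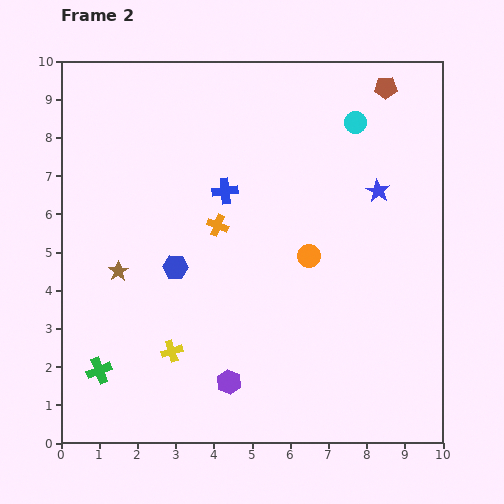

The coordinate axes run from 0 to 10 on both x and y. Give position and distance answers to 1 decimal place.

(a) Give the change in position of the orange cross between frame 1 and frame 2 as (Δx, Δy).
(2.0, 1.9)

The orange cross was at (2.1, 3.8) in frame 1 and (4.1, 5.7) in frame 2.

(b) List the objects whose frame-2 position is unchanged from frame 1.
the brown pentagon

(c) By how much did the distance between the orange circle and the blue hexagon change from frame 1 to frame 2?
-1.3

Distance in frame 1: 4.8. Distance in frame 2: 3.5.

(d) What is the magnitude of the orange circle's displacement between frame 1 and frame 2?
0.6

The orange circle moved from (6.0, 4.6) to (6.5, 4.9), a distance of √(0.5² + 0.3²) ≈ 0.6.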